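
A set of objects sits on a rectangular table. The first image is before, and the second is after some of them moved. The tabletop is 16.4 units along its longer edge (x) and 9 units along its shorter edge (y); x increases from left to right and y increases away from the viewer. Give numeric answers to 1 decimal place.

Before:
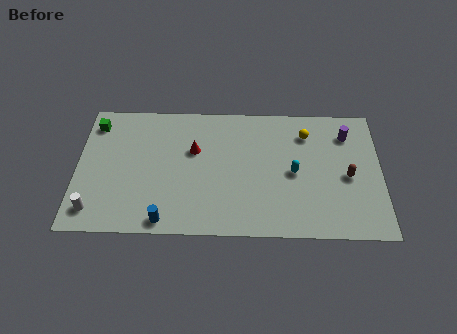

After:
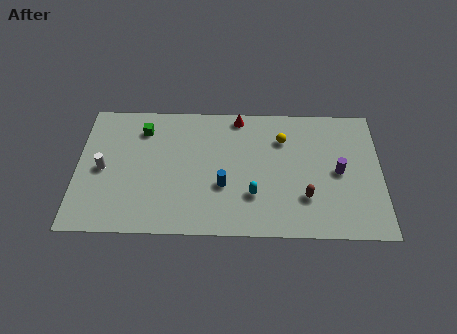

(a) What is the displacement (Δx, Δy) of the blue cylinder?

(3.1, 2.4)

The blue cylinder was at about (4.8, 0.9) and moved to about (7.9, 3.3).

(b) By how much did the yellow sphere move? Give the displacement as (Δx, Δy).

(-1.3, -0.4)

From the two frames, the yellow sphere sits at roughly (12.4, 7.0) before and (11.1, 6.6) after.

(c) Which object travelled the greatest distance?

the blue cylinder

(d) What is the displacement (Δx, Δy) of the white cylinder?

(0.4, 2.8)

From the two frames, the white cylinder sits at roughly (1.0, 1.5) before and (1.4, 4.3) after.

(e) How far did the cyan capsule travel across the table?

2.7

From (11.7, 4.3) to (9.5, 2.7), the cyan capsule covered √(2.2² + 1.6²) ≈ 2.7 units.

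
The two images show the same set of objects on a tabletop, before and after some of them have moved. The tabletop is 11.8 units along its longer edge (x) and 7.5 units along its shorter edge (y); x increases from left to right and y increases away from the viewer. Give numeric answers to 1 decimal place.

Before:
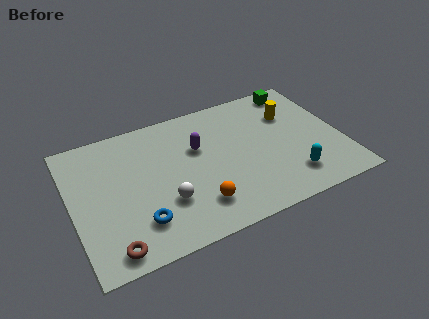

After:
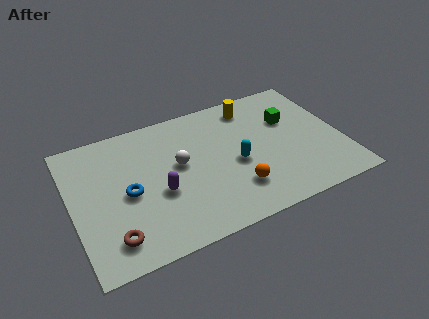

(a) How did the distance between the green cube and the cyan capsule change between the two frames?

-2.0

They were about 5.1 units apart before and 3.1 after — 2.0 units closer together.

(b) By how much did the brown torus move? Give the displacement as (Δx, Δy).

(0.1, 0.5)

The brown torus started near (1.4, 0.9) and ended near (1.5, 1.4).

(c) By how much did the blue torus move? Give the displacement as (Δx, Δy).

(-0.3, 1.7)

From the two frames, the blue torus sits at roughly (2.7, 1.8) before and (2.4, 3.5) after.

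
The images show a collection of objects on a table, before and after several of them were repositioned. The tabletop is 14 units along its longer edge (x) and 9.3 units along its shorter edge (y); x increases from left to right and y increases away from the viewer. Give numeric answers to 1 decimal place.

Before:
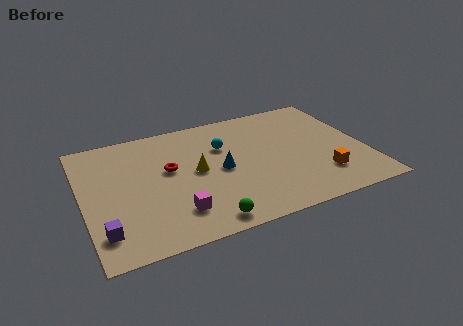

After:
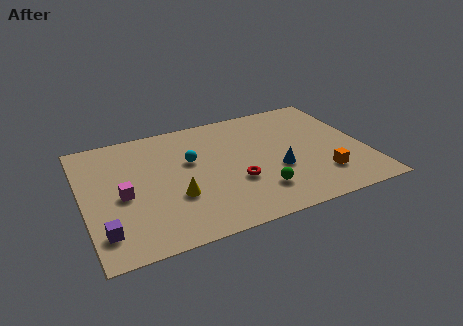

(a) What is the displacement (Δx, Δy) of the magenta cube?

(-2.4, 2.1)

From the two frames, the magenta cube sits at roughly (4.3, 2.1) before and (1.9, 4.2) after.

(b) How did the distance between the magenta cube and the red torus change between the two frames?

+2.3

The distance was about 3.3 in the first image and 5.6 in the second, so they moved 2.3 units further apart.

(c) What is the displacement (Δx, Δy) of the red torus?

(3.1, -2.1)

The red torus started near (4.3, 5.4) and ended near (7.4, 3.3).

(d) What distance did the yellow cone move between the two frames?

2.0

From (5.6, 4.8) to (4.4, 3.2), the yellow cone covered √(1.2² + 1.6²) ≈ 2.0 units.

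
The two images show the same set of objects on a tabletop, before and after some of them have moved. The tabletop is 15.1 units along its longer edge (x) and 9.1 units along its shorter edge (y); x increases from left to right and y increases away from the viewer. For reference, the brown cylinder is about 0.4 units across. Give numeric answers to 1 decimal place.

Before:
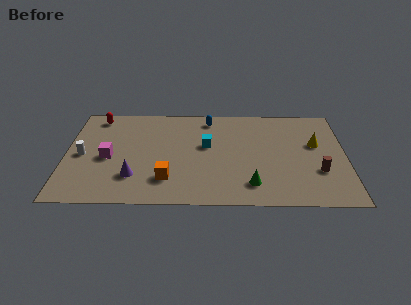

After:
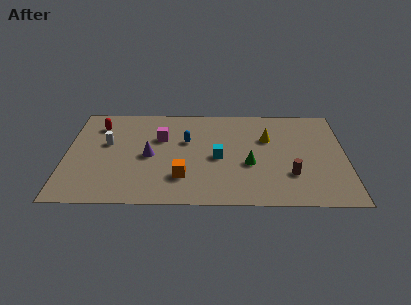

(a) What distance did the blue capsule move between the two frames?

2.4

From (7.7, 7.8) to (6.5, 5.7), the blue capsule covered √(1.2² + 2.1²) ≈ 2.4 units.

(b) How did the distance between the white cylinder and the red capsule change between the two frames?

-1.9

The distance was about 3.7 in the first image and 1.8 in the second, so they moved 1.9 units closer together.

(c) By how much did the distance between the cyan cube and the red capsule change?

+0.6

They were about 6.5 units apart before and 7.1 after — 0.6 units further apart.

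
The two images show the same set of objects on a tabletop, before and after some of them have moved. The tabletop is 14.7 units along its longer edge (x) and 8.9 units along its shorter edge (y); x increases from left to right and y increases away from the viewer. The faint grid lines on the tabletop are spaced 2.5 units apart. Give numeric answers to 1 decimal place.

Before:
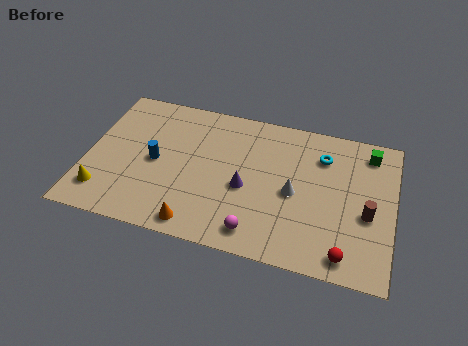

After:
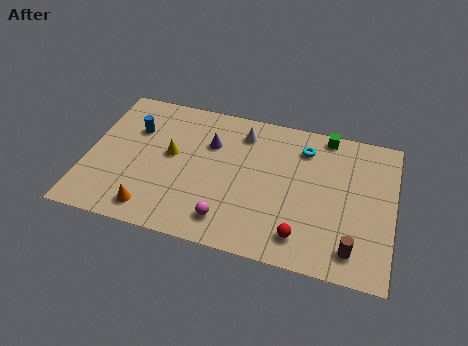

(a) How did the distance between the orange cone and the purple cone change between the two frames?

+1.9

The distance was about 3.5 in the first image and 5.4 in the second, so they moved 1.9 units further apart.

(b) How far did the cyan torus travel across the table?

0.9

From (11.2, 6.7) to (10.3, 7.0), the cyan torus covered √(0.9² + 0.3²) ≈ 0.9 units.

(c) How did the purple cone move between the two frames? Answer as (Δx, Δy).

(-1.9, 2.3)

From the two frames, the purple cone sits at roughly (7.7, 3.8) before and (5.8, 6.1) after.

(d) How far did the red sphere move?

2.2

The red sphere moved from about (12.6, 1.1) to (10.5, 1.6), a distance of √(2.1² + 0.5²) ≈ 2.2.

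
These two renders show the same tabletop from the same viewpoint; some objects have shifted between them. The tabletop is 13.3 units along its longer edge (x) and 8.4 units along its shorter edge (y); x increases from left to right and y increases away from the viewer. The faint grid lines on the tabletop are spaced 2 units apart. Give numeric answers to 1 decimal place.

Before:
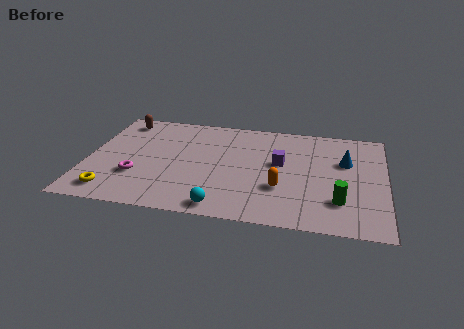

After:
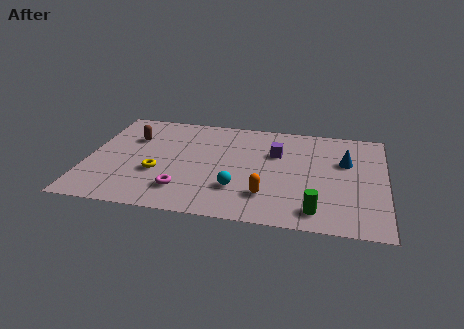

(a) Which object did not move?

the blue cone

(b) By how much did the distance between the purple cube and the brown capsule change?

-1.2

The distance was about 7.7 in the first image and 6.5 in the second, so they moved 1.2 units closer together.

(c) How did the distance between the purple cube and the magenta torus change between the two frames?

-1.2

The distance was about 6.6 in the first image and 5.4 in the second, so they moved 1.2 units closer together.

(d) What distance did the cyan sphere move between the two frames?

1.6

From (6.2, 0.9) to (6.8, 2.4), the cyan sphere covered √(0.6² + 1.5²) ≈ 1.6 units.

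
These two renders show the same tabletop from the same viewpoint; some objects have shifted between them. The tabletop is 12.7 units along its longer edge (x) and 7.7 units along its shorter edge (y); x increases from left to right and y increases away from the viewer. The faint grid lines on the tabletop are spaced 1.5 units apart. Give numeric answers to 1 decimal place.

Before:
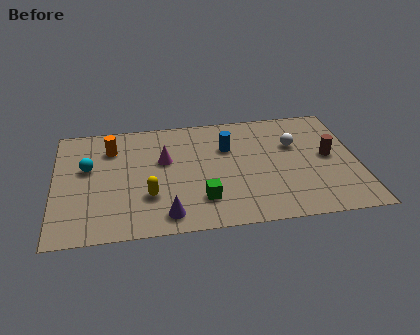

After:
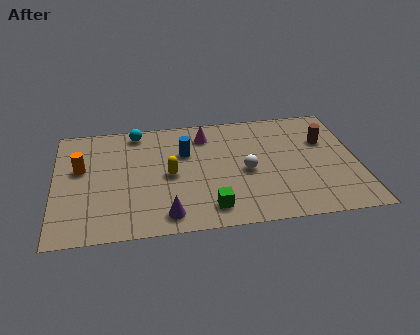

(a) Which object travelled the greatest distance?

the cyan sphere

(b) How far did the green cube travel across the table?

0.7

From (6.1, 1.9) to (6.4, 1.3), the green cube covered √(0.3² + 0.6²) ≈ 0.7 units.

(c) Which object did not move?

the purple cone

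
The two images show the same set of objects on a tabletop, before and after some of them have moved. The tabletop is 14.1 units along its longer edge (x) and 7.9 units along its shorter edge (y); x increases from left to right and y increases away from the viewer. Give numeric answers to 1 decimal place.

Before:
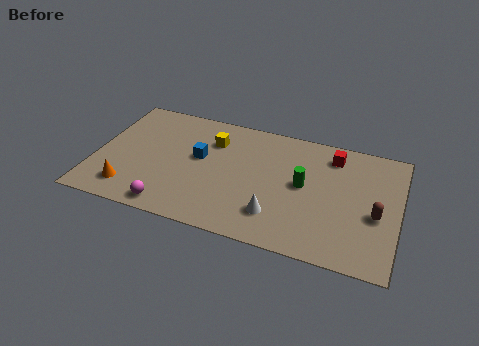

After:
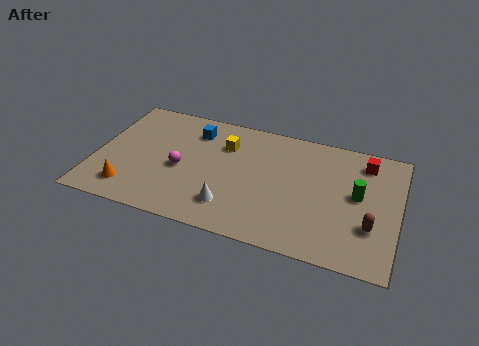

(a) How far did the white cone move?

2.1

The white cone was near (8.6, 1.9) before and (6.5, 1.8) after, so it travelled √(2.1² + 0.1²) ≈ 2.1 units.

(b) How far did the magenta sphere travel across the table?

2.6

The magenta sphere was near (3.8, 0.9) before and (4.0, 3.5) after, so it travelled √(0.2² + 2.6²) ≈ 2.6 units.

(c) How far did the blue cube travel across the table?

1.7

The blue cube was near (4.8, 4.5) before and (4.4, 6.2) after, so it travelled √(0.4² + 1.7²) ≈ 1.7 units.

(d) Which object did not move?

the orange cone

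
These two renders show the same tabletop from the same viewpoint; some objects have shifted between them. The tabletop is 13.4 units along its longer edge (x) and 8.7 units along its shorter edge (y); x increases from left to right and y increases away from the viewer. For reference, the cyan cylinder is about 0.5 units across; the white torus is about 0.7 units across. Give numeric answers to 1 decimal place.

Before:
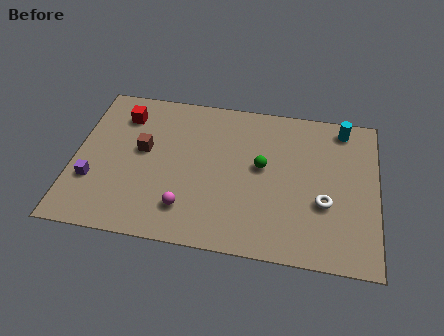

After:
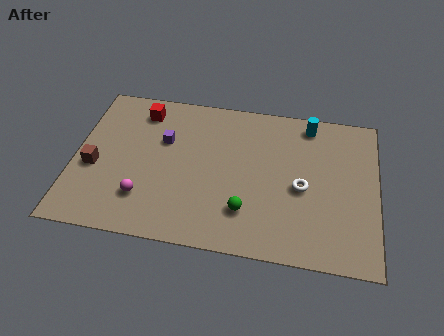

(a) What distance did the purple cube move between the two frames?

4.1

From (0.9, 2.8) to (3.9, 5.6), the purple cube covered √(3.0² + 2.8²) ≈ 4.1 units.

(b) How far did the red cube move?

0.9

The red cube moved from about (2.0, 6.8) to (2.8, 7.2), a distance of √(0.8² + 0.4²) ≈ 0.9.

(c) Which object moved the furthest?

the purple cube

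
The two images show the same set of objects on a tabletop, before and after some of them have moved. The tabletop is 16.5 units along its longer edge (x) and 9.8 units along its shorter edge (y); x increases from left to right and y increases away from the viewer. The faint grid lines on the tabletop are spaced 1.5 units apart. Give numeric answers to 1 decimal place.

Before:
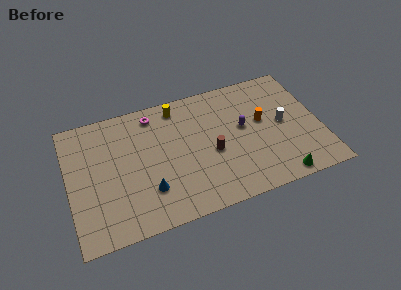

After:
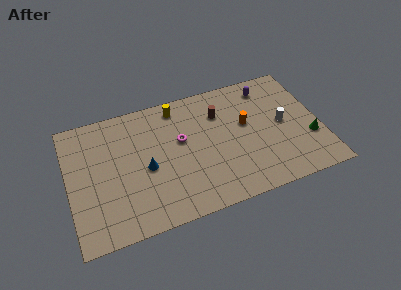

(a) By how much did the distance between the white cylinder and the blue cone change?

-0.3

Before: roughly 9.4 units apart; after: 9.1. That's 0.3 units closer together.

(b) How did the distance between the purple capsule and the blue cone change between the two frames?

+2.1

Before: roughly 7.1 units apart; after: 9.2. That's 2.1 units further apart.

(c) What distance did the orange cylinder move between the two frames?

1.1

The orange cylinder moved from about (12.8, 5.6) to (11.7, 5.7), a distance of √(1.1² + 0.1²) ≈ 1.1.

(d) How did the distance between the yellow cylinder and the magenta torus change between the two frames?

+1.1

The distance was about 1.6 in the first image and 2.7 in the second, so they moved 1.1 units further apart.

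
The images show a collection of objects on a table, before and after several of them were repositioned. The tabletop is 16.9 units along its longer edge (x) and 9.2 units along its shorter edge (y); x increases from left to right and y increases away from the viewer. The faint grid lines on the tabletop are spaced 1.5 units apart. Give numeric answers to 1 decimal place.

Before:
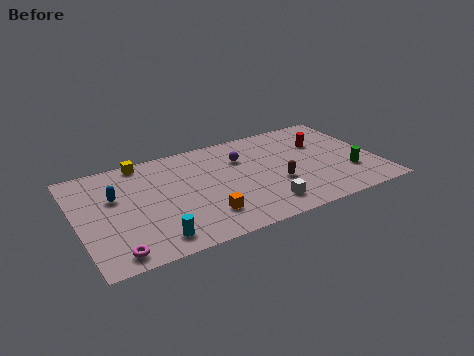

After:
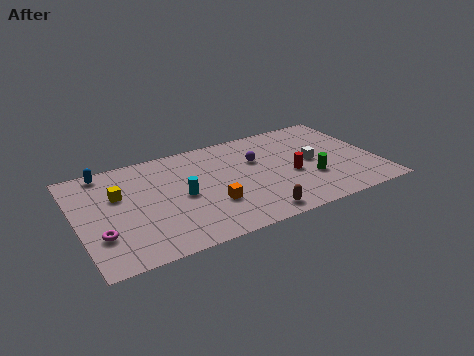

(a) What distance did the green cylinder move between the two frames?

2.2

From (15.2, 2.8) to (13.0, 3.1), the green cylinder covered √(2.2² + 0.3²) ≈ 2.2 units.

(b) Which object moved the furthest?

the white cube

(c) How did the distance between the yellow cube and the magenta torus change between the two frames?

-4.3

They were about 7.7 units apart before and 3.4 after — 4.3 units closer together.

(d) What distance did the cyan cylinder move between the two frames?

3.6

The cyan cylinder moved from about (3.9, 1.4) to (5.8, 4.4), a distance of √(1.9² + 3.0²) ≈ 3.6.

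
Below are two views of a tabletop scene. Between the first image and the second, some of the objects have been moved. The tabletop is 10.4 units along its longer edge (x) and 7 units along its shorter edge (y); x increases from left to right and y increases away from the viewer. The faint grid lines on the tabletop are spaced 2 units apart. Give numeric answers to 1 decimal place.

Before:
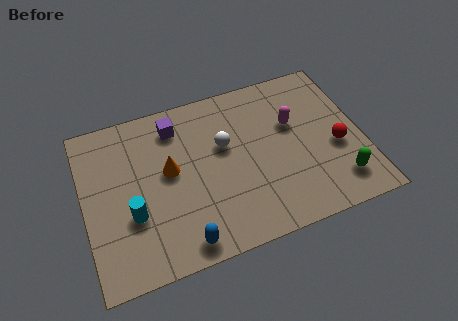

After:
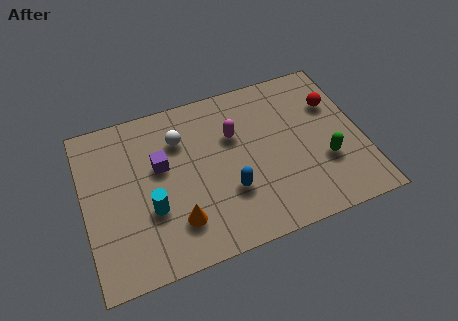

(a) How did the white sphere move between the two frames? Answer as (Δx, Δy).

(-1.6, 0.8)

The white sphere started near (5.3, 4.3) and ended near (3.7, 5.1).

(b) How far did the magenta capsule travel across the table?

2.2

The magenta capsule moved from about (7.9, 4.4) to (5.7, 4.6), a distance of √(2.2² + 0.2²) ≈ 2.2.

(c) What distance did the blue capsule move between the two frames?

2.4

From (3.4, 0.8) to (5.3, 2.3), the blue capsule covered √(1.9² + 1.5²) ≈ 2.4 units.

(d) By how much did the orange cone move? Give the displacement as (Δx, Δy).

(0.1, -2.2)

The orange cone was at about (3.2, 3.9) and moved to about (3.3, 1.7).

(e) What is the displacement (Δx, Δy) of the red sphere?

(0.1, 1.9)

The red sphere started near (9.4, 2.9) and ended near (9.5, 4.8).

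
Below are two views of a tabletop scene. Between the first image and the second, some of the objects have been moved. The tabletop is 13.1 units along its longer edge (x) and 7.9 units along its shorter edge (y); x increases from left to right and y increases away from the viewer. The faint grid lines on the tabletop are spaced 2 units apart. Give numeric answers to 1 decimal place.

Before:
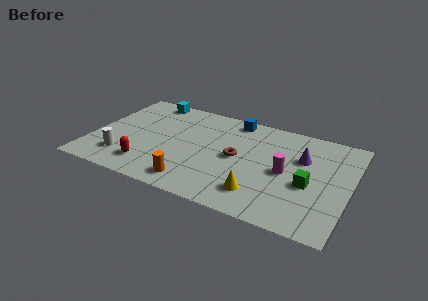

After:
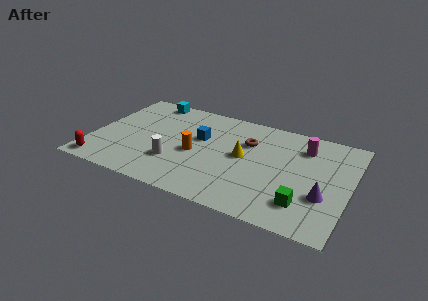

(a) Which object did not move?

the cyan cube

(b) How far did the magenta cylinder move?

2.4

The magenta cylinder moved from about (9.9, 3.8) to (10.6, 6.1), a distance of √(0.7² + 2.3²) ≈ 2.4.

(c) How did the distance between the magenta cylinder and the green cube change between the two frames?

+3.0

Before: roughly 1.3 units apart; after: 4.3. That's 3.0 units further apart.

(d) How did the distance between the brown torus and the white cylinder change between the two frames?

-1.5

They were about 6.0 units apart before and 4.5 after — 1.5 units closer together.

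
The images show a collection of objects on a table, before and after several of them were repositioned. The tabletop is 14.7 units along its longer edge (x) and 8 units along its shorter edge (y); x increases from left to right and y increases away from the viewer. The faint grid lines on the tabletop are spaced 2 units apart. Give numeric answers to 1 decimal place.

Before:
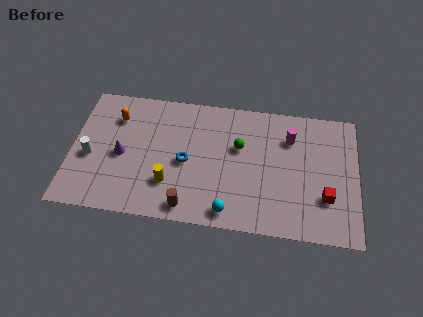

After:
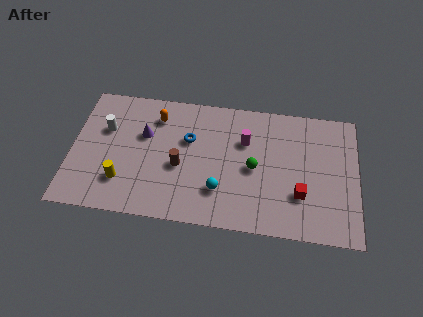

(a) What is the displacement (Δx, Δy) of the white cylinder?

(0.7, 1.8)

From the two frames, the white cylinder sits at roughly (1.0, 3.4) before and (1.7, 5.2) after.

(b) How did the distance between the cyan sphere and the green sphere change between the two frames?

-1.7

Before: roughly 4.0 units apart; after: 2.3. That's 1.7 units closer together.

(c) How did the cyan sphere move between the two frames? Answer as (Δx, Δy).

(-0.5, 1.2)

The cyan sphere started near (8.2, 1.0) and ended near (7.7, 2.2).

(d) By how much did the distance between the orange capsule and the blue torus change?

-2.3

The distance was about 4.4 in the first image and 2.1 in the second, so they moved 2.3 units closer together.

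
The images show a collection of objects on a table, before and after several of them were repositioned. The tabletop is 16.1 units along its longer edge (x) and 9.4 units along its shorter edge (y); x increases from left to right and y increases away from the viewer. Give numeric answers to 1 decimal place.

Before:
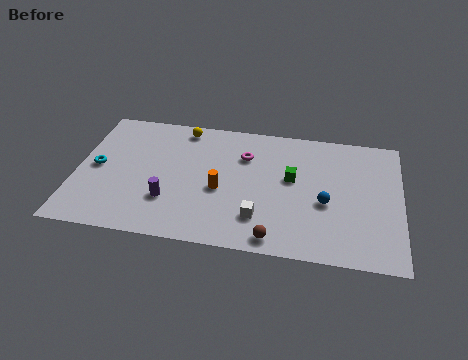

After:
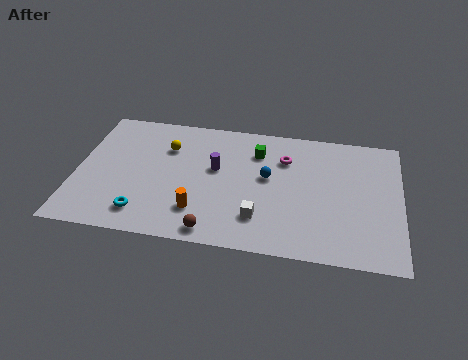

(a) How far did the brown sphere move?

3.0

From (10.0, 1.0) to (7.0, 1.0), the brown sphere covered √(3.0² + 0.0²) ≈ 3.0 units.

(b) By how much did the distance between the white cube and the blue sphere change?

-0.6

Before: roughly 3.6 units apart; after: 3.0. That's 0.6 units closer together.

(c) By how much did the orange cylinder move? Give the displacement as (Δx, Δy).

(-1.0, -1.7)

From the two frames, the orange cylinder sits at roughly (7.2, 4.0) before and (6.2, 2.3) after.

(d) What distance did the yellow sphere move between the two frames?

1.7

The yellow sphere moved from about (5.1, 8.3) to (4.4, 6.7), a distance of √(0.7² + 1.6²) ≈ 1.7.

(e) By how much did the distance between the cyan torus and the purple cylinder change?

+0.9

They were about 4.2 units apart before and 5.1 after — 0.9 units further apart.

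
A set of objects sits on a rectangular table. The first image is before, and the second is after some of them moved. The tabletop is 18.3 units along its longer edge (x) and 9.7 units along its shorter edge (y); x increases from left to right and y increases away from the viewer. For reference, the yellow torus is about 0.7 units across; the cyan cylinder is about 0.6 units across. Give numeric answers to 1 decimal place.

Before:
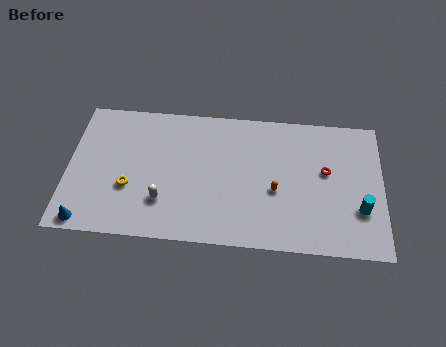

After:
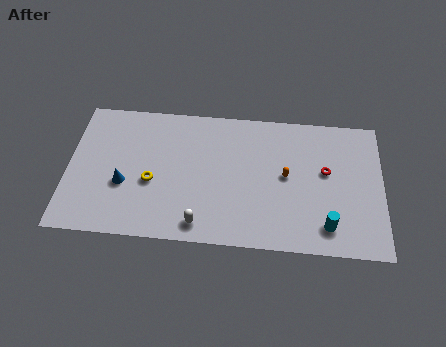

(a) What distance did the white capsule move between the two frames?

2.6

The white capsule moved from about (5.6, 2.7) to (7.8, 1.3), a distance of √(2.2² + 1.4²) ≈ 2.6.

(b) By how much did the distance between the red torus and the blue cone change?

-2.7

Before: roughly 14.6 units apart; after: 11.9. That's 2.7 units closer together.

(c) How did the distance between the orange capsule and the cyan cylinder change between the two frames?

-0.9

They were about 5.0 units apart before and 4.1 after — 0.9 units closer together.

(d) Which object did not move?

the red torus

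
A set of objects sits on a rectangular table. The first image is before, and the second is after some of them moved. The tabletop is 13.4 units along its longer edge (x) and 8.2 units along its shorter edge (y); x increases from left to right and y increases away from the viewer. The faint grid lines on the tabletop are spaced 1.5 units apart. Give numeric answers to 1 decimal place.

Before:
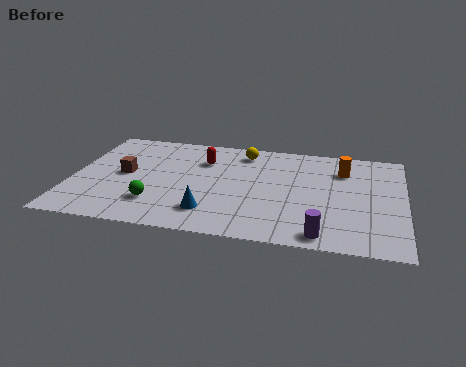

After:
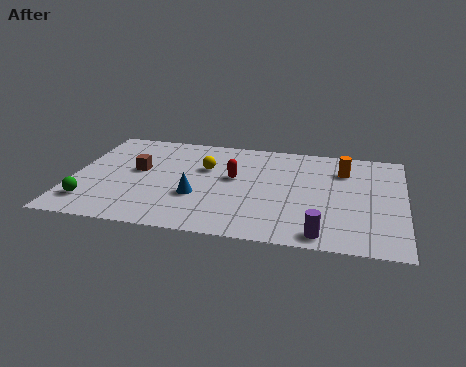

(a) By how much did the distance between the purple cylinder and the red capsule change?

-1.8

Before: roughly 7.1 units apart; after: 5.3. That's 1.8 units closer together.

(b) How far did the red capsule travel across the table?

1.8

The red capsule moved from about (5.2, 5.9) to (6.5, 4.7), a distance of √(1.3² + 1.2²) ≈ 1.8.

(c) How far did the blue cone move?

1.3

From (5.7, 1.8) to (5.1, 2.9), the blue cone covered √(0.6² + 1.1²) ≈ 1.3 units.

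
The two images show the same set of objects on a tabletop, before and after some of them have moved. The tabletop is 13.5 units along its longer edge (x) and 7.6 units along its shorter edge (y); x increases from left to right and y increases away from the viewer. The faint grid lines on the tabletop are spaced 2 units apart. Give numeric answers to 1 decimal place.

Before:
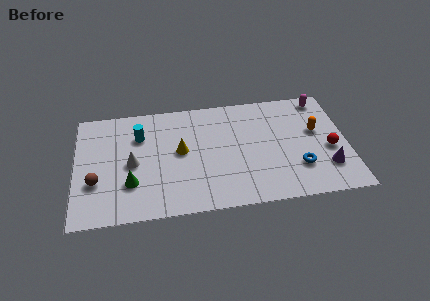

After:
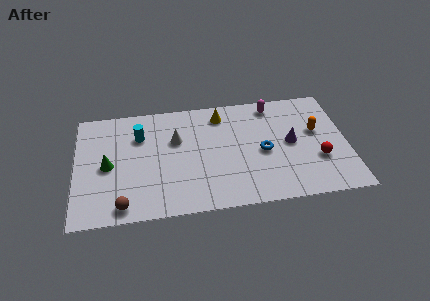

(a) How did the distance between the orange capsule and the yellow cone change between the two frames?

-1.8

Before: roughly 6.8 units apart; after: 5.0. That's 1.8 units closer together.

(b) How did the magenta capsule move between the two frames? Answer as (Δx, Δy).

(-2.5, -0.1)

From the two frames, the magenta capsule sits at roughly (12.4, 6.7) before and (9.9, 6.6) after.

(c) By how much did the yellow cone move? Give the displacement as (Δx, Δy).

(2.1, 2.2)

From the two frames, the yellow cone sits at roughly (5.2, 4.1) before and (7.3, 6.3) after.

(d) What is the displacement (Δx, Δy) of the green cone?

(-1.1, 1.3)

The green cone was at about (2.7, 2.3) and moved to about (1.6, 3.6).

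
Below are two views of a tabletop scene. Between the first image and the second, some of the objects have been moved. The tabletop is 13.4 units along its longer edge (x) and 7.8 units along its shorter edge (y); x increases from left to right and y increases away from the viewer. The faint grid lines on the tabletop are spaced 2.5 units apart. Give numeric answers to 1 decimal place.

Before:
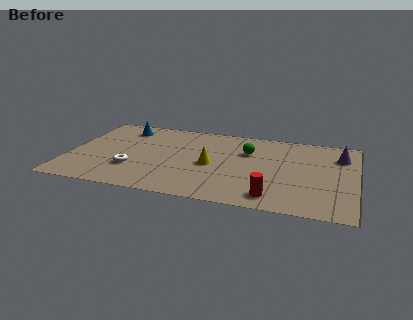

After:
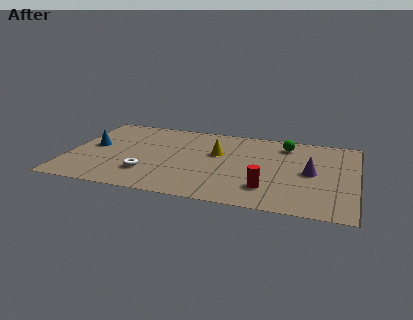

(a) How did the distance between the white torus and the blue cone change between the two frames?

-0.7

They were about 4.1 units apart before and 3.4 after — 0.7 units closer together.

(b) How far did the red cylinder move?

0.8

From (9.7, 1.2) to (9.4, 1.9), the red cylinder covered √(0.3² + 0.7²) ≈ 0.8 units.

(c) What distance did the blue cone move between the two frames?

2.5

The blue cone was near (2.3, 6.4) before and (1.1, 4.2) after, so it travelled √(1.2² + 2.2²) ≈ 2.5 units.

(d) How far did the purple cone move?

2.3

The purple cone moved from about (12.6, 5.8) to (11.3, 3.9), a distance of √(1.3² + 1.9²) ≈ 2.3.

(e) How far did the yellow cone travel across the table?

1.2

From (6.7, 3.6) to (6.9, 4.8), the yellow cone covered √(0.2² + 1.2²) ≈ 1.2 units.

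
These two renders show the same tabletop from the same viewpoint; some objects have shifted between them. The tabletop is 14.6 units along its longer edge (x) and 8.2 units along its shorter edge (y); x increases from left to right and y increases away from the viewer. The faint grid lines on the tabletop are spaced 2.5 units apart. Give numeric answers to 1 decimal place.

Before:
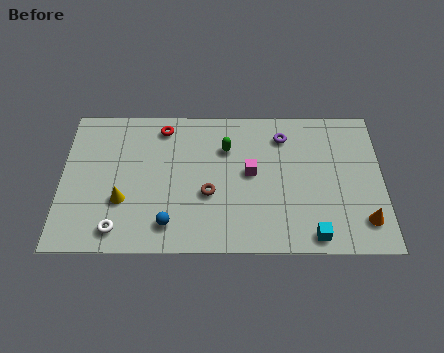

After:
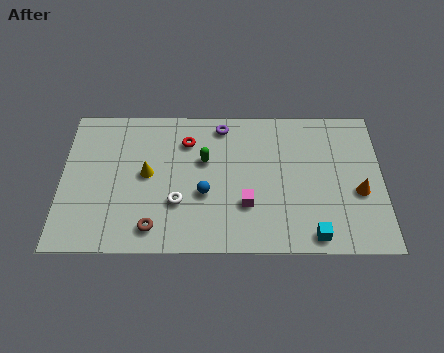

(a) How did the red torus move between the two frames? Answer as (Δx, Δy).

(1.1, -0.8)

The red torus started near (4.6, 7.0) and ended near (5.7, 6.2).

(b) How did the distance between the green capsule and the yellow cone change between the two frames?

-2.9

The distance was about 5.6 in the first image and 2.7 in the second, so they moved 2.9 units closer together.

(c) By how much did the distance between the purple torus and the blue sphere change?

-3.2

They were about 7.2 units apart before and 4.0 after — 3.2 units closer together.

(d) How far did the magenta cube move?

1.8

From (8.6, 4.4) to (8.4, 2.6), the magenta cube covered √(0.2² + 1.8²) ≈ 1.8 units.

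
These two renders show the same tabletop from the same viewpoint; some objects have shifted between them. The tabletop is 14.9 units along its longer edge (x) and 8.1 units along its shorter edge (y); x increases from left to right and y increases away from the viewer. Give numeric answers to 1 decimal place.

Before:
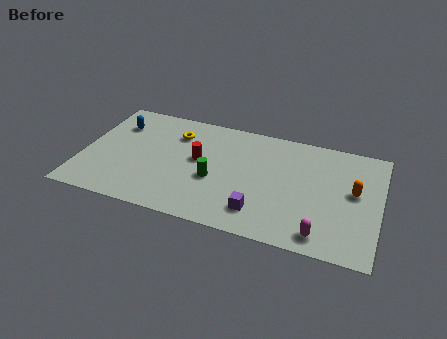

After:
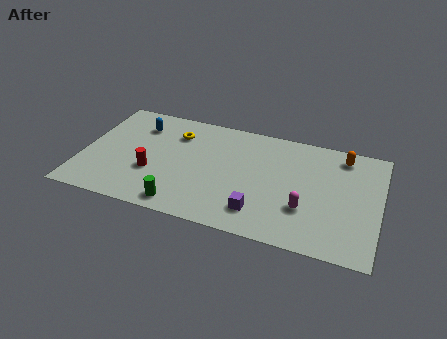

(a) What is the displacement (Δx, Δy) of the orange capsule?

(-0.7, 2.4)

The orange capsule started near (13.6, 4.5) and ended near (12.9, 6.9).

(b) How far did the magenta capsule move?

1.7

The magenta capsule moved from about (12.2, 1.1) to (11.3, 2.6), a distance of √(0.9² + 1.5²) ≈ 1.7.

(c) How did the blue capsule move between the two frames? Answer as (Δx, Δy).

(1.1, 0.2)

The blue capsule started near (1.5, 6.0) and ended near (2.6, 6.2).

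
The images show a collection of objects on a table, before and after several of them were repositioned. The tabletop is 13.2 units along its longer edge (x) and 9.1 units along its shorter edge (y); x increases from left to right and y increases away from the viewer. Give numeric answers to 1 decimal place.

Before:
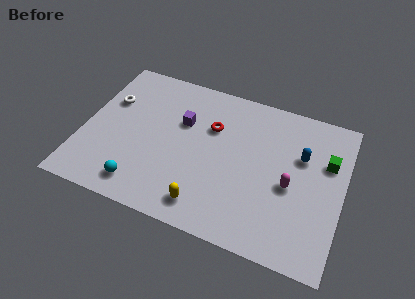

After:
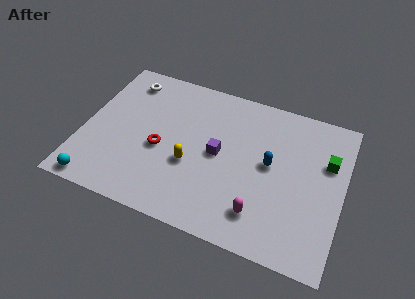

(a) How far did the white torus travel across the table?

1.7

The white torus moved from about (1.1, 6.0) to (1.8, 7.6), a distance of √(0.7² + 1.6²) ≈ 1.7.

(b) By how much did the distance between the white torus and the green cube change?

-0.6

They were about 11.2 units apart before and 10.6 after — 0.6 units closer together.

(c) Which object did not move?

the green cube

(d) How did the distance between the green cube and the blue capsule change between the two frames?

+1.7

They were about 1.3 units apart before and 3.0 after — 1.7 units further apart.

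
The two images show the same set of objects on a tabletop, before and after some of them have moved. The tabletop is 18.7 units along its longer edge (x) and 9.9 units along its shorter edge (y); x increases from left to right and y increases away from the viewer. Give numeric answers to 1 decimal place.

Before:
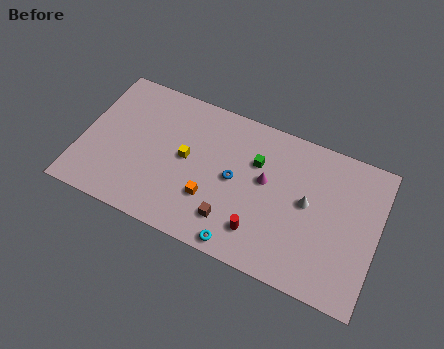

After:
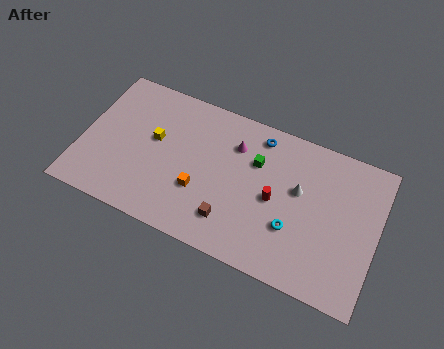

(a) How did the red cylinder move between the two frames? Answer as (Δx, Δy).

(0.7, 2.5)

From the two frames, the red cylinder sits at roughly (11.6, 2.2) before and (12.3, 4.7) after.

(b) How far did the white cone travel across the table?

0.8

From (14.3, 5.3) to (13.7, 5.9), the white cone covered √(0.6² + 0.6²) ≈ 0.8 units.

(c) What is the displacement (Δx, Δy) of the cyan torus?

(3.0, 2.4)

The cyan torus started near (10.6, 0.9) and ended near (13.6, 3.3).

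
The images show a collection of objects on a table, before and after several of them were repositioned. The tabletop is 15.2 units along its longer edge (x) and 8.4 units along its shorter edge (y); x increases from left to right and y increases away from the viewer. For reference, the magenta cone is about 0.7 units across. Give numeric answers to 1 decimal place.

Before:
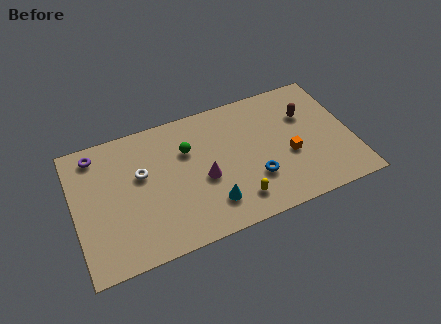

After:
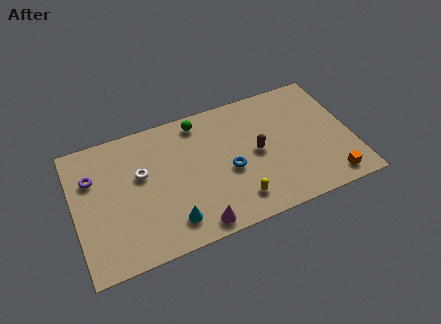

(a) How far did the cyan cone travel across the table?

2.2

From (7.2, 1.9) to (5.0, 1.6), the cyan cone covered √(2.2² + 0.3²) ≈ 2.2 units.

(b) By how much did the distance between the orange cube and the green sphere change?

+3.2

Before: roughly 5.9 units apart; after: 9.1. That's 3.2 units further apart.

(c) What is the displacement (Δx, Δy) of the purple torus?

(-0.3, -1.4)

The purple torus started near (1.4, 7.2) and ended near (1.1, 5.8).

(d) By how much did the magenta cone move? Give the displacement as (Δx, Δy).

(-0.7, -2.7)

The magenta cone started near (7.0, 3.6) and ended near (6.3, 0.9).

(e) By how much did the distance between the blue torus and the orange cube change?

+3.7

The distance was about 2.2 in the first image and 5.9 in the second, so they moved 3.7 units further apart.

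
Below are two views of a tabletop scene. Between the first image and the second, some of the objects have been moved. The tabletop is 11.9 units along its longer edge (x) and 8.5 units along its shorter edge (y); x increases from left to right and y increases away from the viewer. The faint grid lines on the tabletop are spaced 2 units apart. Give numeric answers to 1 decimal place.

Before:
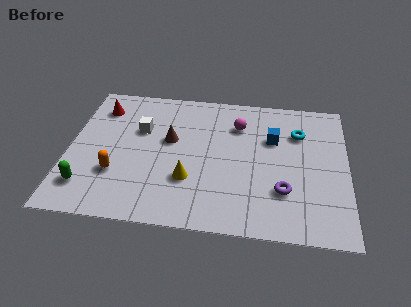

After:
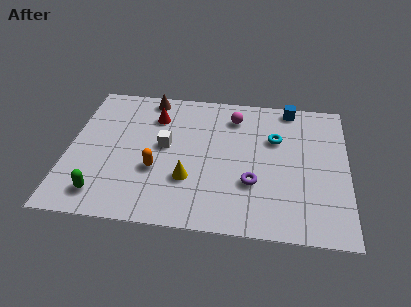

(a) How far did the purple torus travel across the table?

1.3

The purple torus was near (9.2, 2.5) before and (7.9, 2.8) after, so it travelled √(1.3² + 0.3²) ≈ 1.3 units.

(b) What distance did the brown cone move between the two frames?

2.8

The brown cone was near (4.3, 5.0) before and (3.3, 7.6) after, so it travelled √(1.0² + 2.6²) ≈ 2.8 units.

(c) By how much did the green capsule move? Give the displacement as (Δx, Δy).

(0.7, -0.4)

The green capsule was at about (0.9, 1.8) and moved to about (1.6, 1.4).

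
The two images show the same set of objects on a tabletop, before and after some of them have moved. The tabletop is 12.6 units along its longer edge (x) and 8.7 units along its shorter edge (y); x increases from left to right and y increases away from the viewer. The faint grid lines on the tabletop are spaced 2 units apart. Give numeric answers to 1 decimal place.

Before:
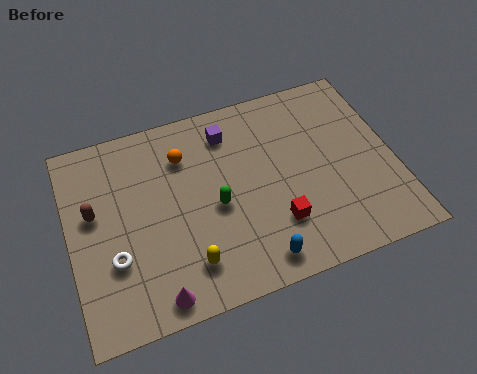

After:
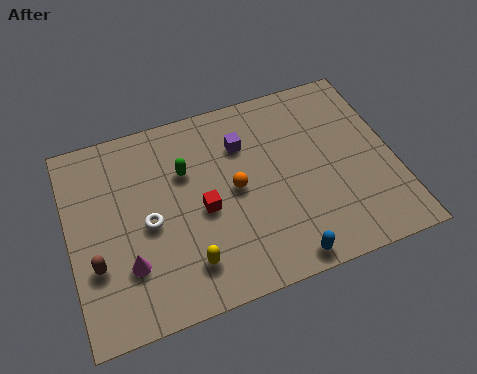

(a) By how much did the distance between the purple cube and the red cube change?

-1.8

They were about 4.8 units apart before and 3.0 after — 1.8 units closer together.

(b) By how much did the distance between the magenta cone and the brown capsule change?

-3.4

They were about 4.7 units apart before and 1.3 after — 3.4 units closer together.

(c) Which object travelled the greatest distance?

the red cube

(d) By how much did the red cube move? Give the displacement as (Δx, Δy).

(-2.7, 1.5)

From the two frames, the red cube sits at roughly (7.8, 2.4) before and (5.1, 3.9) after.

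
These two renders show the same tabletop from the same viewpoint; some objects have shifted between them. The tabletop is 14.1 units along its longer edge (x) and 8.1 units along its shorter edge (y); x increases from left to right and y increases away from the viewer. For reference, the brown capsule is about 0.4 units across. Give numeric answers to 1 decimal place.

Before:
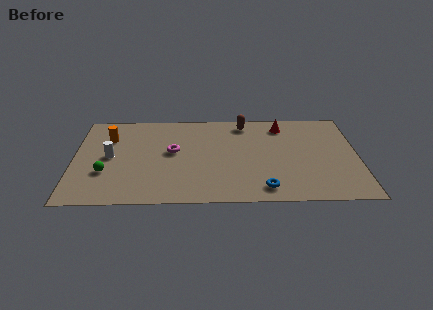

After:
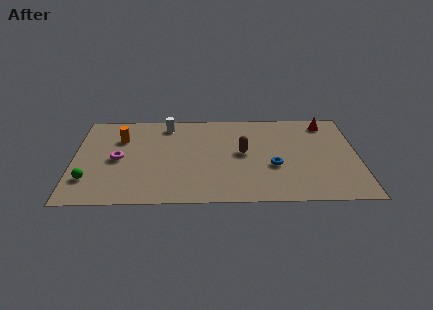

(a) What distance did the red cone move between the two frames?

2.2

The red cone moved from about (10.4, 6.7) to (12.6, 6.9), a distance of √(2.2² + 0.2²) ≈ 2.2.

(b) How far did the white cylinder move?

4.0

The white cylinder was near (1.8, 4.1) before and (4.6, 6.9) after, so it travelled √(2.8² + 2.8²) ≈ 4.0 units.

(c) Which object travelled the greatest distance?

the white cylinder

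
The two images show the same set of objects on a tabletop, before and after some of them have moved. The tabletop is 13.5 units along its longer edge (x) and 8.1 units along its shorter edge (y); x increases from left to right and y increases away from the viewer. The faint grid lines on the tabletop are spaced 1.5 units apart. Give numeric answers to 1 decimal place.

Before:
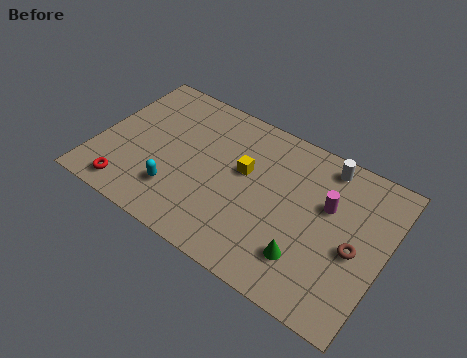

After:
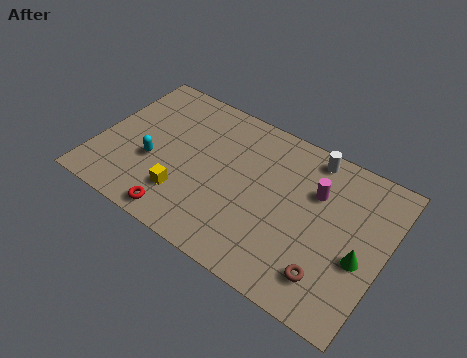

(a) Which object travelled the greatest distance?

the yellow cube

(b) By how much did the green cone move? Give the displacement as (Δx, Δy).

(2.3, 1.3)

From the two frames, the green cone sits at roughly (10.2, 2.0) before and (12.5, 3.3) after.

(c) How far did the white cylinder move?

0.7

The white cylinder moved from about (10.3, 7.1) to (9.6, 7.2), a distance of √(0.7² + 0.1²) ≈ 0.7.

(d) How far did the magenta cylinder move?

0.7

The magenta cylinder moved from about (10.7, 5.1) to (10.1, 5.5), a distance of √(0.6² + 0.4²) ≈ 0.7.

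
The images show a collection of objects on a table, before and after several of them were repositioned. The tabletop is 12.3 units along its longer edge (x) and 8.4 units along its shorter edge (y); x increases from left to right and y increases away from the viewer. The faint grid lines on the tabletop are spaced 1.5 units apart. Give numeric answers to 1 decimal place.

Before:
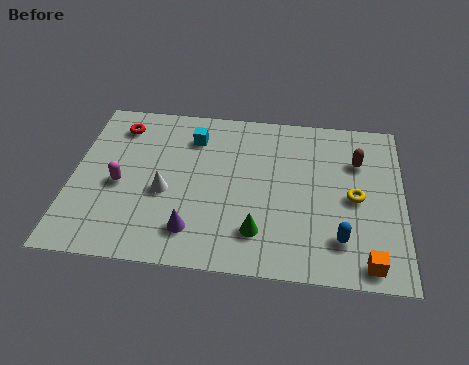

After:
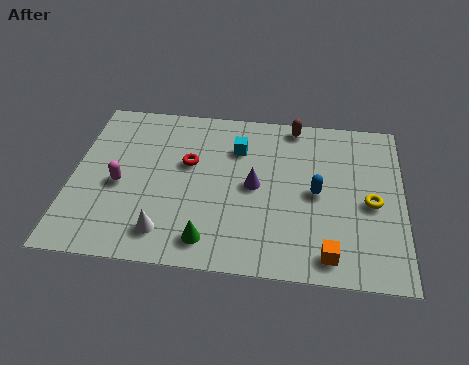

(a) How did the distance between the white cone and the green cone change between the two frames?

-2.2

The distance was about 3.8 in the first image and 1.6 in the second, so they moved 2.2 units closer together.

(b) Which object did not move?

the magenta capsule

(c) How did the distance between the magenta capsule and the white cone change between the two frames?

+1.1

They were about 1.7 units apart before and 2.8 after — 1.1 units further apart.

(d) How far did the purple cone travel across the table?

3.3

The purple cone moved from about (4.6, 1.7) to (6.8, 4.2), a distance of √(2.2² + 2.5²) ≈ 3.3.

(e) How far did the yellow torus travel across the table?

0.6

The yellow torus was near (10.5, 4.0) before and (11.1, 3.8) after, so it travelled √(0.6² + 0.2²) ≈ 0.6 units.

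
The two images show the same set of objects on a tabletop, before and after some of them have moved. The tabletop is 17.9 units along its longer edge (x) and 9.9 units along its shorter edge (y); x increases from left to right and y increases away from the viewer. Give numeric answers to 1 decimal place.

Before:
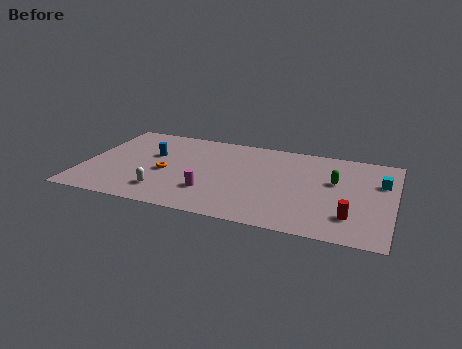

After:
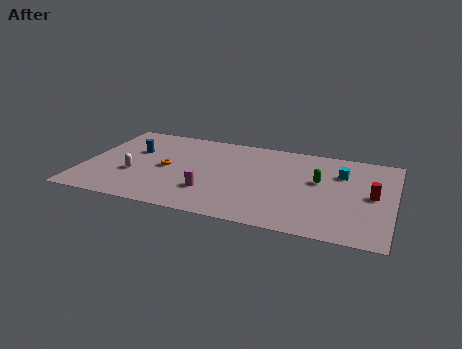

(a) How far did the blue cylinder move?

1.1

The blue cylinder was near (3.8, 6.1) before and (2.7, 6.3) after, so it travelled √(1.1² + 0.2²) ≈ 1.1 units.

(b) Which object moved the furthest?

the red cylinder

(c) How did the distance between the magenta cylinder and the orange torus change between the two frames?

+0.3

The distance was about 3.1 in the first image and 3.4 in the second, so they moved 0.3 units further apart.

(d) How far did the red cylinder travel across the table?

2.8

The red cylinder moved from about (15.6, 2.4) to (16.7, 5.0), a distance of √(1.1² + 2.6²) ≈ 2.8.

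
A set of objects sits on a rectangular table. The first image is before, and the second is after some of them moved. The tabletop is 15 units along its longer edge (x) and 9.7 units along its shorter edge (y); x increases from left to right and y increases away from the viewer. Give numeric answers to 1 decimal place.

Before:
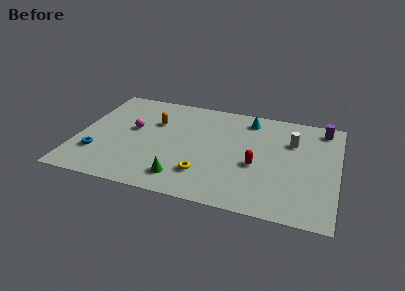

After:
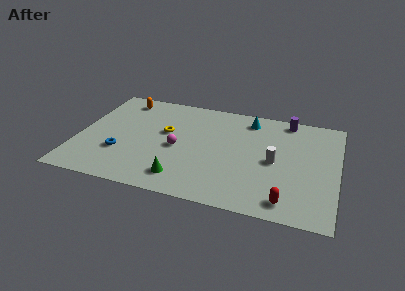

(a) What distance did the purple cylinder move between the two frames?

2.1

The purple cylinder was near (14.0, 8.4) before and (11.9, 8.7) after, so it travelled √(2.1² + 0.3²) ≈ 2.1 units.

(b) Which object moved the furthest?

the yellow torus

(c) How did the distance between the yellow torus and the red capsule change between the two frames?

+5.2

Before: roughly 3.3 units apart; after: 8.5. That's 5.2 units further apart.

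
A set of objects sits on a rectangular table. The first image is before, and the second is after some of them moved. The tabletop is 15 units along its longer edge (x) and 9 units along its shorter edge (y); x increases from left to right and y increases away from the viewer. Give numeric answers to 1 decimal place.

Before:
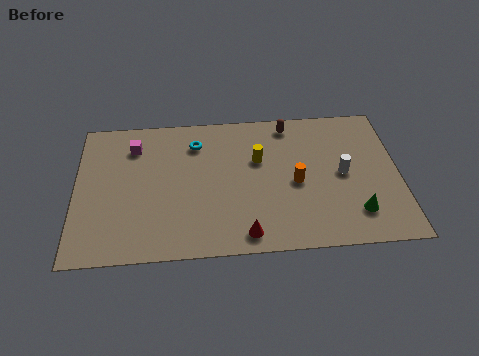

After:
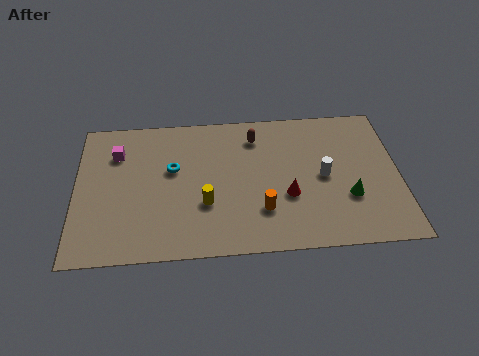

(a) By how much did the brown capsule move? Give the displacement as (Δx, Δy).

(-1.6, -0.7)

The brown capsule was at about (10.0, 7.9) and moved to about (8.4, 7.2).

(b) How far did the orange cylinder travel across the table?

2.3

The orange cylinder was near (10.2, 4.1) before and (8.6, 2.5) after, so it travelled √(1.6² + 1.6²) ≈ 2.3 units.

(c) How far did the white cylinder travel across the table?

0.9

From (12.4, 4.5) to (11.5, 4.4), the white cylinder covered √(0.9² + 0.1²) ≈ 0.9 units.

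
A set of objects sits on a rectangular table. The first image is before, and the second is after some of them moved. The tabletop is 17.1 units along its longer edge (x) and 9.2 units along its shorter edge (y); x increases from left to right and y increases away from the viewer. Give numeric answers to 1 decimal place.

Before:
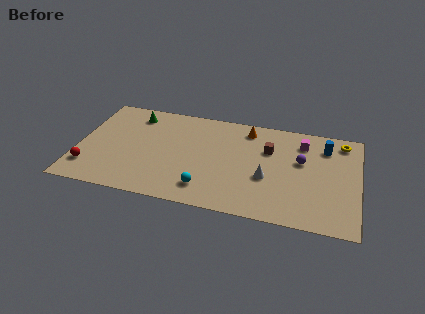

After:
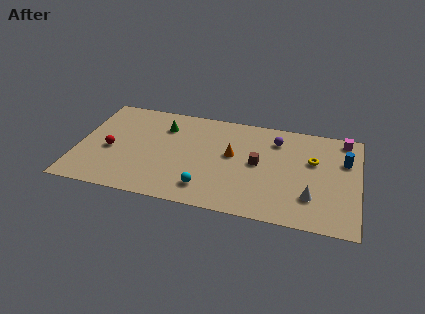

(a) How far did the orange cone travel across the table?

2.7

From (10.2, 7.8) to (9.4, 5.2), the orange cone covered √(0.8² + 2.6²) ≈ 2.7 units.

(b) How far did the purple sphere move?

2.3

The purple sphere was near (13.6, 5.6) before and (12.0, 7.2) after, so it travelled √(1.6² + 1.6²) ≈ 2.3 units.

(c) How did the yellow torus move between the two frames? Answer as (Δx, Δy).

(-1.7, -2.1)

From the two frames, the yellow torus sits at roughly (16.0, 7.9) before and (14.3, 5.8) after.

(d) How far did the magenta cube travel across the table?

2.7

From (13.6, 7.3) to (16.1, 8.2), the magenta cube covered √(2.5² + 0.9²) ≈ 2.7 units.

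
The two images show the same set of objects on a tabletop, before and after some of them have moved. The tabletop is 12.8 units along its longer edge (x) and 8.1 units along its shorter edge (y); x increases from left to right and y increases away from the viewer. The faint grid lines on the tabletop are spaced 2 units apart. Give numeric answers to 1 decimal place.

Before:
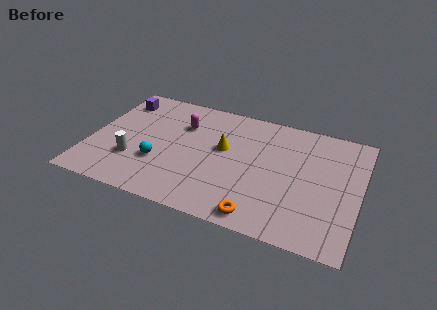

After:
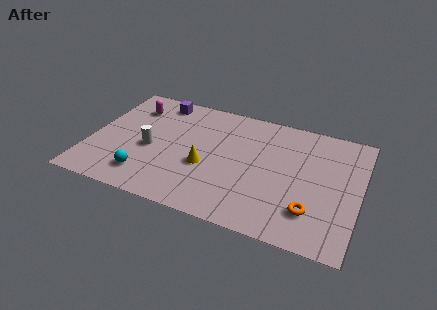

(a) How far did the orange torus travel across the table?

2.5

The orange torus was near (8.4, 0.9) before and (10.7, 2.0) after, so it travelled √(2.3² + 1.1²) ≈ 2.5 units.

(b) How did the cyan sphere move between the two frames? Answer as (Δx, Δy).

(-0.5, -1.1)

The cyan sphere started near (3.4, 2.7) and ended near (2.9, 1.6).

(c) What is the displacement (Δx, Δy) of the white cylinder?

(0.7, 1.0)

From the two frames, the white cylinder sits at roughly (2.2, 2.5) before and (2.9, 3.5) after.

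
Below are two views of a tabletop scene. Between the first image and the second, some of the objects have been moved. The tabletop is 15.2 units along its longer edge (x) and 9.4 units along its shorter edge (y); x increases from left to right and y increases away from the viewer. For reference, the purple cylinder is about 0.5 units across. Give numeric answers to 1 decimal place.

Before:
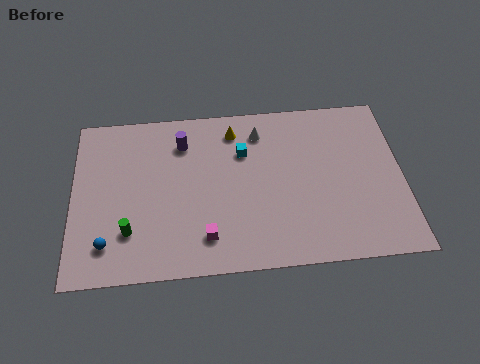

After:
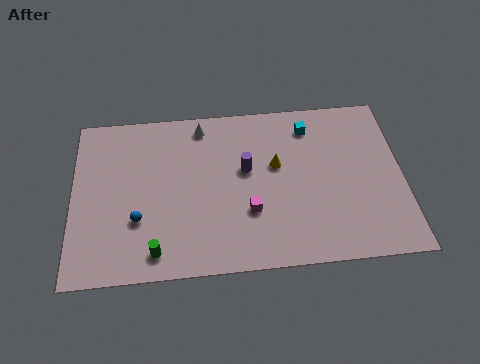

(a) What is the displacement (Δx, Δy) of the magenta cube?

(2.0, 1.2)

The magenta cube started near (6.1, 1.9) and ended near (8.1, 3.1).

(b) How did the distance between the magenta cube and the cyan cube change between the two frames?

+0.5

Before: roughly 4.9 units apart; after: 5.4. That's 0.5 units further apart.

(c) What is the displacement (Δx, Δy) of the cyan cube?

(3.1, 1.2)

From the two frames, the cyan cube sits at roughly (7.9, 6.5) before and (11.0, 7.7) after.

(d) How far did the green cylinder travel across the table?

1.7

The green cylinder moved from about (2.6, 2.5) to (3.8, 1.3), a distance of √(1.2² + 1.2²) ≈ 1.7.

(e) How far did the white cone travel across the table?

2.8

The white cone moved from about (8.7, 7.6) to (6.0, 8.2), a distance of √(2.7² + 0.6²) ≈ 2.8.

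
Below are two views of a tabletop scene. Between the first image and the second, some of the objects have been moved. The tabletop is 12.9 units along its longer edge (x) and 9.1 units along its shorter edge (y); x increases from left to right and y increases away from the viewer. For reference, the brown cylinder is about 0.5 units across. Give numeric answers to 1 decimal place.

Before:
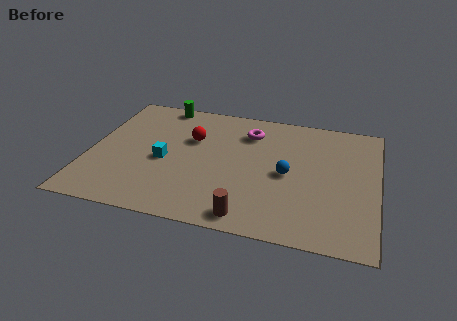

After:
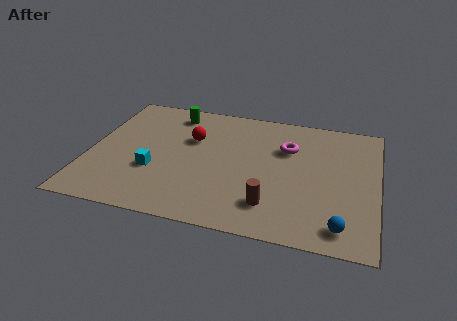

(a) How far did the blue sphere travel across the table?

3.9

The blue sphere was near (8.9, 4.3) before and (11.4, 1.3) after, so it travelled √(2.5² + 3.0²) ≈ 3.9 units.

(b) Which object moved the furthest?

the blue sphere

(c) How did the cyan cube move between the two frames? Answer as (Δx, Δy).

(-0.4, -0.8)

From the two frames, the cyan cube sits at roughly (3.4, 4.0) before and (3.0, 3.2) after.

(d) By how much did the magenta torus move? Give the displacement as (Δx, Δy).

(1.8, -0.8)

The magenta torus started near (7.0, 7.0) and ended near (8.8, 6.2).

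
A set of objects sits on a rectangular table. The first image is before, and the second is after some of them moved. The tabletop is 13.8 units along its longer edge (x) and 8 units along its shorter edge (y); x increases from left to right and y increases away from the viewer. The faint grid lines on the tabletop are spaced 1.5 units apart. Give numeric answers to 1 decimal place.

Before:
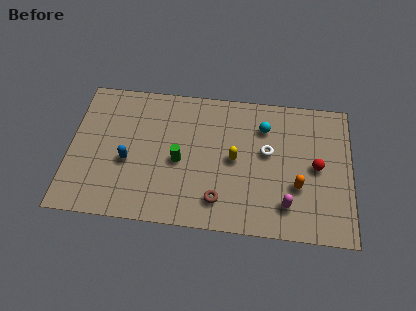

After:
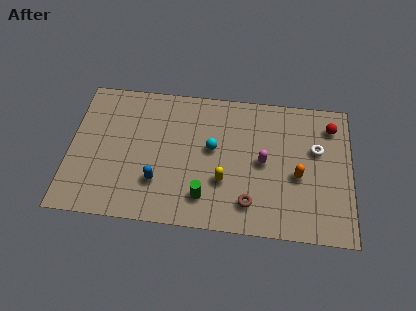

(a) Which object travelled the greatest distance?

the cyan sphere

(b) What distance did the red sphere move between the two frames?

2.5

From (12.1, 4.0) to (12.8, 6.4), the red sphere covered √(0.7² + 2.4²) ≈ 2.5 units.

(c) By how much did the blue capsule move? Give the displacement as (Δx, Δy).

(1.5, -1.0)

The blue capsule started near (2.9, 3.3) and ended near (4.4, 2.3).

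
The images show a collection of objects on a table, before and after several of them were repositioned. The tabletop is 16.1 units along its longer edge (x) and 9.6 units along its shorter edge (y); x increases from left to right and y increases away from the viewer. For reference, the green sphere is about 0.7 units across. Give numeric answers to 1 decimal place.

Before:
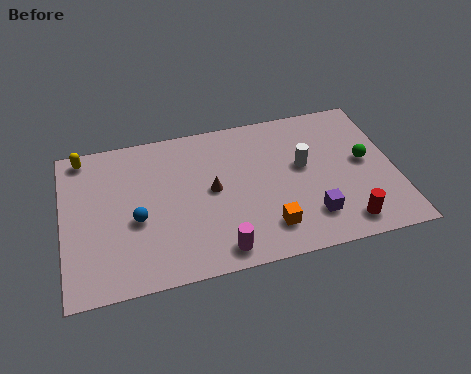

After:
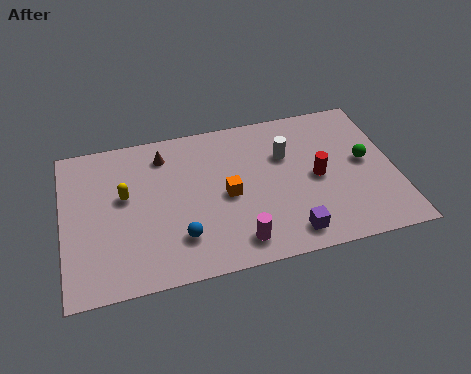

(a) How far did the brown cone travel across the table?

3.6

The brown cone moved from about (7.2, 5.0) to (5.0, 7.8), a distance of √(2.2² + 2.8²) ≈ 3.6.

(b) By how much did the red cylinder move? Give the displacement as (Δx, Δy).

(-1.1, 3.2)

The red cylinder started near (13.4, 1.4) and ended near (12.3, 4.6).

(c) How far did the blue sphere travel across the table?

2.6

The blue sphere moved from about (3.5, 4.0) to (5.5, 2.4), a distance of √(2.0² + 1.6²) ≈ 2.6.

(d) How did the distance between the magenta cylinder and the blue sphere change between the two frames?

-1.9

The distance was about 4.7 in the first image and 2.8 in the second, so they moved 1.9 units closer together.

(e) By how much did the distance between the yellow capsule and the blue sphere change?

-1.1

Before: roughly 5.2 units apart; after: 4.1. That's 1.1 units closer together.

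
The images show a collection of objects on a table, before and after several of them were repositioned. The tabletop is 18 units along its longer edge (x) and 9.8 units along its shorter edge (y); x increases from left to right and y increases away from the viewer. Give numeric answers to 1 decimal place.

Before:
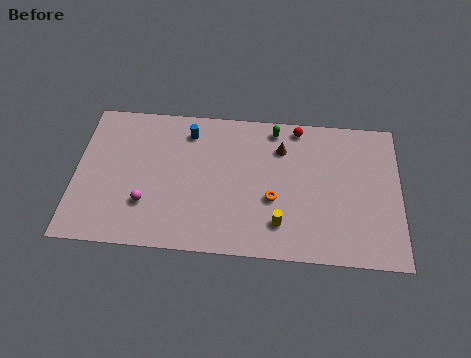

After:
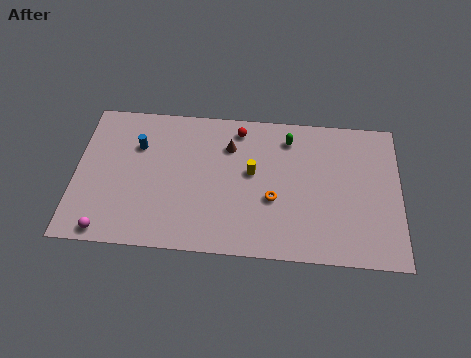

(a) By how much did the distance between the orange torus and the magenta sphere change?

+2.5

Before: roughly 7.1 units apart; after: 9.6. That's 2.5 units further apart.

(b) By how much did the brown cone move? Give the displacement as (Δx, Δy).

(-2.9, -0.1)

The brown cone started near (11.4, 7.3) and ended near (8.5, 7.2).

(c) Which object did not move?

the orange torus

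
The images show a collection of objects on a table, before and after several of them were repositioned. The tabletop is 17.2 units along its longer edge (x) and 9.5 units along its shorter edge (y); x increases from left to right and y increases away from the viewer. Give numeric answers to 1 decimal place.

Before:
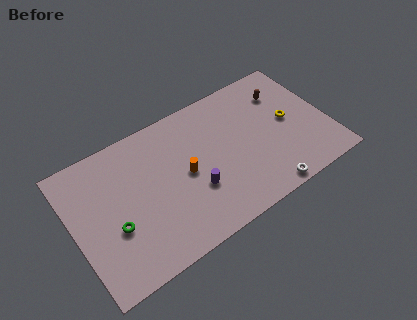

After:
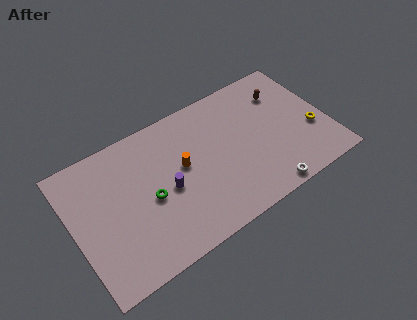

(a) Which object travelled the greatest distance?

the green torus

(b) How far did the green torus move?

2.6

From (2.5, 3.6) to (5.0, 4.3), the green torus covered √(2.5² + 0.7²) ≈ 2.6 units.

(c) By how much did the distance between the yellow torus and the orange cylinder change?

+1.7

The distance was about 7.2 in the first image and 8.9 in the second, so they moved 1.7 units further apart.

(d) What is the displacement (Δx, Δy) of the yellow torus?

(1.4, -1.4)

The yellow torus was at about (14.7, 4.9) and moved to about (16.1, 3.5).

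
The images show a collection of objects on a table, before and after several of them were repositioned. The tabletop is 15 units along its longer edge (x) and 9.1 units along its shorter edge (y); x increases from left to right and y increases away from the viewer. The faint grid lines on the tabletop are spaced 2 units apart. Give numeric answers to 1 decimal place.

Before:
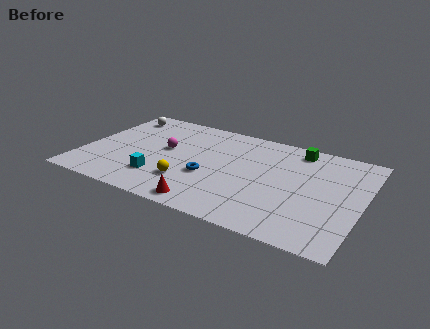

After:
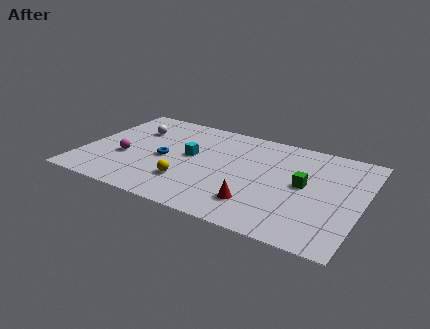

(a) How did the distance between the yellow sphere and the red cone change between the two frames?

+1.8

The distance was about 2.0 in the first image and 3.8 in the second, so they moved 1.8 units further apart.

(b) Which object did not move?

the yellow sphere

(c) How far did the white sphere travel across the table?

1.6

From (1.3, 7.6) to (2.4, 6.4), the white sphere covered √(1.1² + 1.2²) ≈ 1.6 units.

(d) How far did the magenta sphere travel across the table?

2.6

The magenta sphere moved from about (4.3, 5.1) to (2.3, 3.5), a distance of √(2.0² + 1.6²) ≈ 2.6.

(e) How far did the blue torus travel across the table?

2.6

From (6.9, 3.5) to (4.4, 4.2), the blue torus covered √(2.5² + 0.7²) ≈ 2.6 units.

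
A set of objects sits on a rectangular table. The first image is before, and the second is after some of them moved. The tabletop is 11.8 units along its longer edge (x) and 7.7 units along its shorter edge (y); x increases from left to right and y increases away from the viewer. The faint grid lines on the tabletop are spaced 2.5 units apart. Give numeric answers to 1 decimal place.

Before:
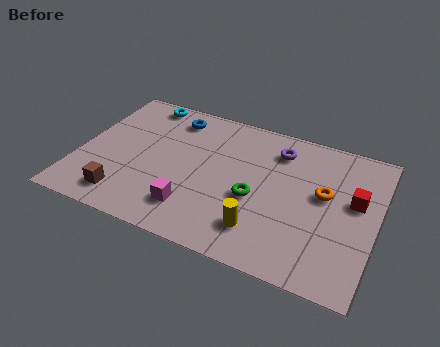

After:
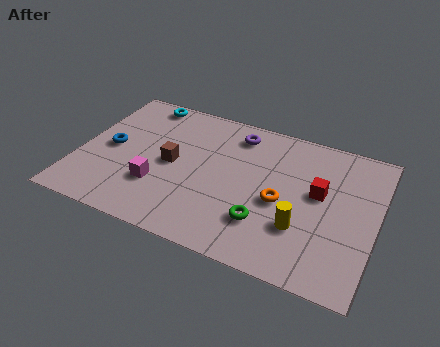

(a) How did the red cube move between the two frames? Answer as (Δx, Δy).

(-1.4, -0.1)

The red cube started near (10.9, 4.5) and ended near (9.5, 4.4).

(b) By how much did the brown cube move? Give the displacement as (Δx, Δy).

(1.6, 2.5)

The brown cube was at about (2.1, 1.3) and moved to about (3.7, 3.8).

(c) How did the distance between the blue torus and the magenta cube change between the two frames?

-2.4

Before: roughly 4.9 units apart; after: 2.5. That's 2.4 units closer together.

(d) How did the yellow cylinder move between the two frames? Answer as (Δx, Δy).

(1.5, 0.7)

From the two frames, the yellow cylinder sits at roughly (7.5, 1.7) before and (9.0, 2.4) after.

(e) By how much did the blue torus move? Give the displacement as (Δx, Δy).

(-2.2, -2.6)

The blue torus started near (3.4, 6.4) and ended near (1.2, 3.8).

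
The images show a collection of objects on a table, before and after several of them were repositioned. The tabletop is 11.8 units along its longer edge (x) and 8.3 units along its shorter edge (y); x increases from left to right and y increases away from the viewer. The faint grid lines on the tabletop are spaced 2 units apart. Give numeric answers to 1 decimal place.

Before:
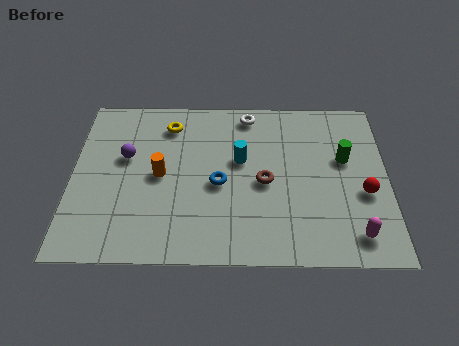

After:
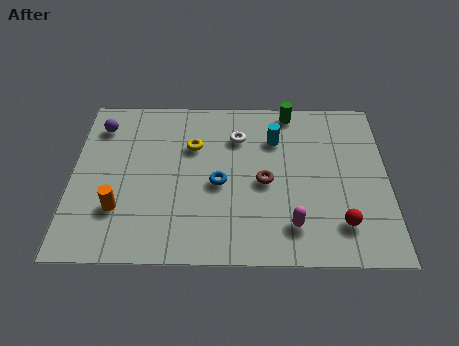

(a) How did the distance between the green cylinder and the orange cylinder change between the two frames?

+1.2

Before: roughly 7.0 units apart; after: 8.2. That's 1.2 units further apart.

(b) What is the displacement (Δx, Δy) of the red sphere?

(-0.9, -1.5)

The red sphere was at about (10.9, 3.3) and moved to about (10.0, 1.8).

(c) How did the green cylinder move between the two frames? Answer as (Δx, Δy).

(-2.0, 2.5)

The green cylinder was at about (10.2, 5.0) and moved to about (8.2, 7.5).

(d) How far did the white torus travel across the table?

1.3

From (6.6, 7.3) to (6.2, 6.1), the white torus covered √(0.4² + 1.2²) ≈ 1.3 units.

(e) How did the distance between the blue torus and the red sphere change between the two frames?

-0.5

They were about 5.4 units apart before and 4.9 after — 0.5 units closer together.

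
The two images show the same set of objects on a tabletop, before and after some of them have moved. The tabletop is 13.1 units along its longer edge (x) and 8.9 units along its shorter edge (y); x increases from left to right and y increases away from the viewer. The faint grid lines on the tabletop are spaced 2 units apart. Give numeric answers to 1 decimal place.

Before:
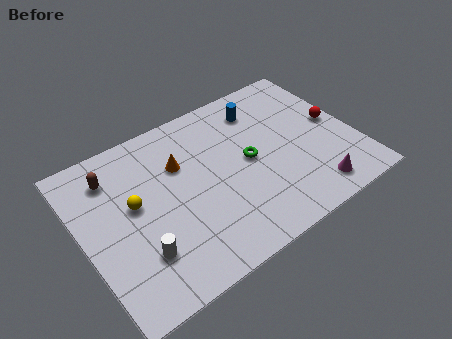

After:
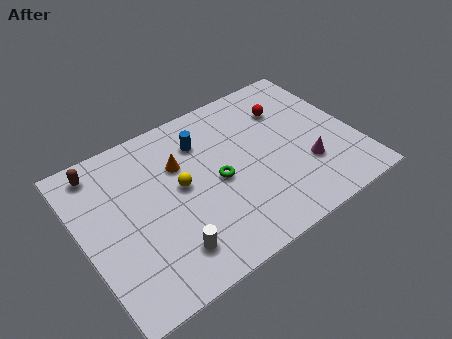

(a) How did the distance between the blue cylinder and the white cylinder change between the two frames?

-2.8

The distance was about 8.3 in the first image and 5.5 in the second, so they moved 2.8 units closer together.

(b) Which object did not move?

the orange cone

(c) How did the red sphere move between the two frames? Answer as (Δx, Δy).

(-2.0, 1.9)

The red sphere was at about (12.3, 4.6) and moved to about (10.3, 6.5).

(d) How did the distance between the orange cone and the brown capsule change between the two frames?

+0.7

They were about 3.3 units apart before and 4.0 after — 0.7 units further apart.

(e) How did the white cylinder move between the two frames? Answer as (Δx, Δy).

(1.3, -0.6)

The white cylinder started near (2.3, 2.4) and ended near (3.6, 1.8).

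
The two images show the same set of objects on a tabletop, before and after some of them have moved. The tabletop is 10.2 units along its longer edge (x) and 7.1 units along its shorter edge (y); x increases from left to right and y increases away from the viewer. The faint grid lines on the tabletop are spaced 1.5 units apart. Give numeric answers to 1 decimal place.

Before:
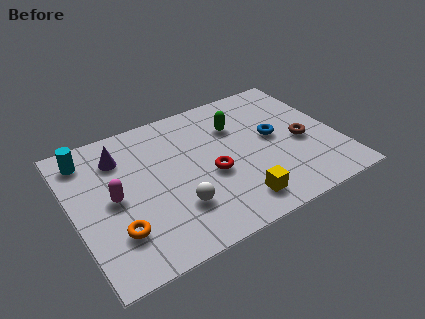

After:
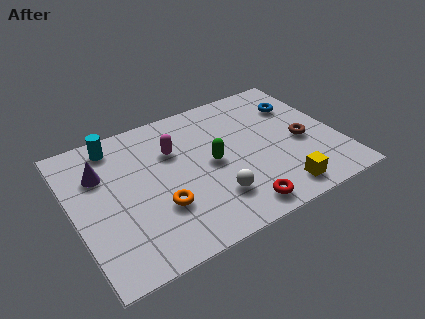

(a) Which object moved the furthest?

the magenta capsule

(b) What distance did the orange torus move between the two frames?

1.7

From (1.4, 1.9) to (3.1, 2.3), the orange torus covered √(1.7² + 0.4²) ≈ 1.7 units.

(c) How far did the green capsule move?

1.9

From (6.5, 5.0) to (5.3, 3.5), the green capsule covered √(1.2² + 1.5²) ≈ 1.9 units.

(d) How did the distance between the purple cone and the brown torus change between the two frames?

+0.6

The distance was about 7.2 in the first image and 7.8 in the second, so they moved 0.6 units further apart.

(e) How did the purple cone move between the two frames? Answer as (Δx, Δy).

(-0.8, -0.5)

The purple cone started near (2.0, 5.4) and ended near (1.2, 4.9).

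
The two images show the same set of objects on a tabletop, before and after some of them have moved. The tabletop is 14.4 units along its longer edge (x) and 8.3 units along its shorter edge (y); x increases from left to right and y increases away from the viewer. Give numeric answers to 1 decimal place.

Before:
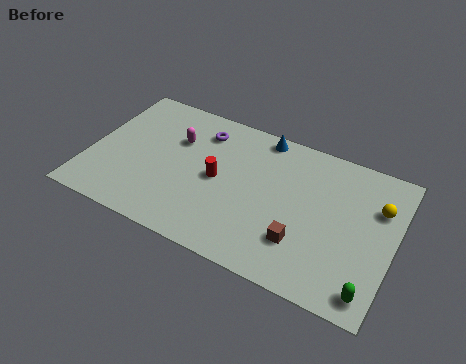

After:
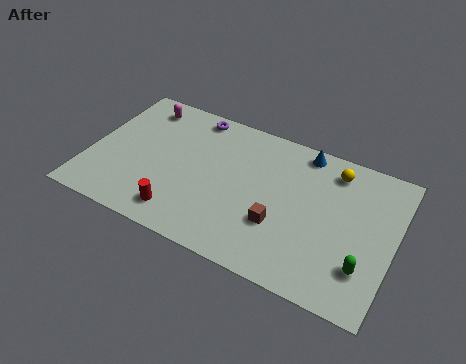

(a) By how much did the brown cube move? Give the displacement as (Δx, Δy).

(-1.1, 0.5)

From the two frames, the brown cube sits at roughly (10.3, 2.3) before and (9.2, 2.8) after.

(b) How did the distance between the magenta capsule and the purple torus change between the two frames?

+1.0

They were about 1.5 units apart before and 2.5 after — 1.0 units further apart.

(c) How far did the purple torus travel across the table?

0.9

From (5.0, 6.6) to (4.5, 7.4), the purple torus covered √(0.5² + 0.8²) ≈ 0.9 units.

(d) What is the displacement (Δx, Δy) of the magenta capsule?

(-1.9, 1.4)

The magenta capsule was at about (3.9, 5.6) and moved to about (2.0, 7.0).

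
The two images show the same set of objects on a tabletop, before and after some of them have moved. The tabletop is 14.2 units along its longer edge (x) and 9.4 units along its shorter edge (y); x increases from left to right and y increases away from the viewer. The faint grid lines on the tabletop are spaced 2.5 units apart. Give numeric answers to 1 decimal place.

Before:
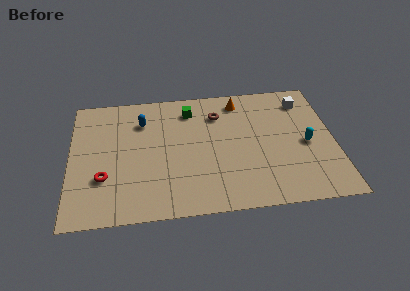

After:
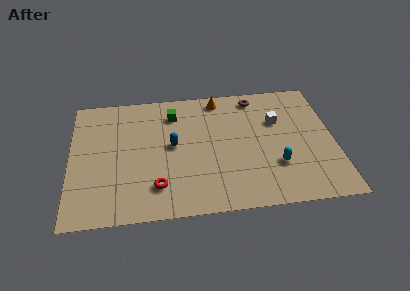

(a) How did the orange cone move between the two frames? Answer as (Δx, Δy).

(-1.1, 0.3)

The orange cone was at about (9.2, 8.0) and moved to about (8.1, 8.3).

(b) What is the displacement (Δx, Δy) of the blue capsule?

(1.6, -2.0)

The blue capsule was at about (3.9, 7.0) and moved to about (5.5, 5.0).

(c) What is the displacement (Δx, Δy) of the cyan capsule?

(-1.7, -1.4)

The cyan capsule started near (12.7, 4.3) and ended near (11.0, 2.9).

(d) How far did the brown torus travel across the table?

2.4

The brown torus moved from about (8.0, 7.1) to (10.1, 8.2), a distance of √(2.1² + 1.1²) ≈ 2.4.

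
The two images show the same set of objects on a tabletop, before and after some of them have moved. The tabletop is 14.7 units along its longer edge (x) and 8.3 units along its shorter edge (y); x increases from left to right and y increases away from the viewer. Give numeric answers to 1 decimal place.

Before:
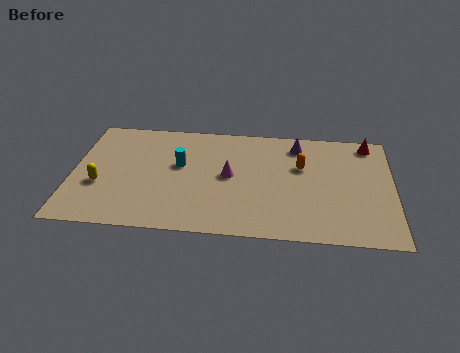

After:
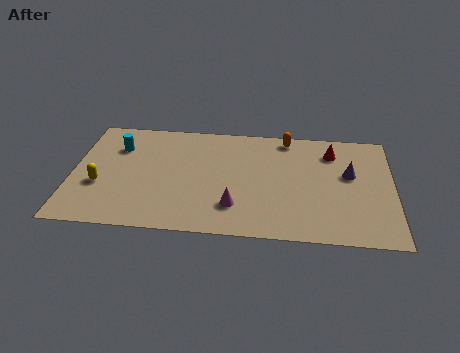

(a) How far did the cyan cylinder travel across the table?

3.1

The cyan cylinder was near (4.9, 4.9) before and (2.0, 6.0) after, so it travelled √(2.9² + 1.1²) ≈ 3.1 units.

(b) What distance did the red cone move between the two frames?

1.9

The red cone was near (13.6, 7.3) before and (11.9, 6.5) after, so it travelled √(1.7² + 0.8²) ≈ 1.9 units.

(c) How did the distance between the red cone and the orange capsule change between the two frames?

-1.4

They were about 3.7 units apart before and 2.3 after — 1.4 units closer together.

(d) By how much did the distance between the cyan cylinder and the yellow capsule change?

-1.0

Before: roughly 4.0 units apart; after: 3.0. That's 1.0 units closer together.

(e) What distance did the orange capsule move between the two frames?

2.2

The orange capsule was near (10.5, 5.3) before and (9.8, 7.4) after, so it travelled √(0.7² + 2.1²) ≈ 2.2 units.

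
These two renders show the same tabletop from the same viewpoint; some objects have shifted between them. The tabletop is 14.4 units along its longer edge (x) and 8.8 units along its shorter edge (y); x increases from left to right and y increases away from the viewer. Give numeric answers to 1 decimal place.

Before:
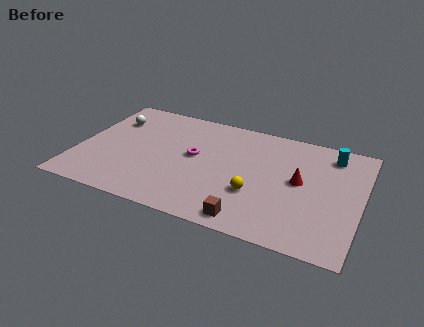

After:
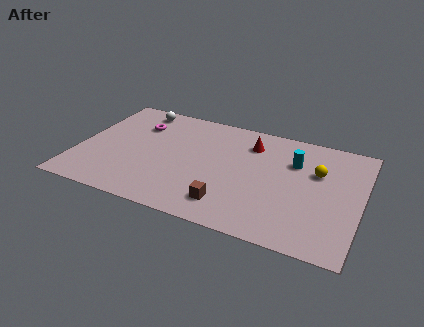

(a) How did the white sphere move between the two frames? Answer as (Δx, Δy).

(1.2, 1.3)

The white sphere was at about (1.4, 6.4) and moved to about (2.6, 7.7).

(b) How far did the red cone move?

3.4

The red cone was near (11.3, 4.7) before and (8.6, 6.8) after, so it travelled √(2.7² + 2.1²) ≈ 3.4 units.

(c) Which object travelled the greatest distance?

the yellow sphere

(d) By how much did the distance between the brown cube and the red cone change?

+0.8

Before: roughly 4.3 units apart; after: 5.1. That's 0.8 units further apart.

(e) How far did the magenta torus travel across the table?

3.5

From (5.9, 4.8) to (2.8, 6.4), the magenta torus covered √(3.1² + 1.6²) ≈ 3.5 units.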